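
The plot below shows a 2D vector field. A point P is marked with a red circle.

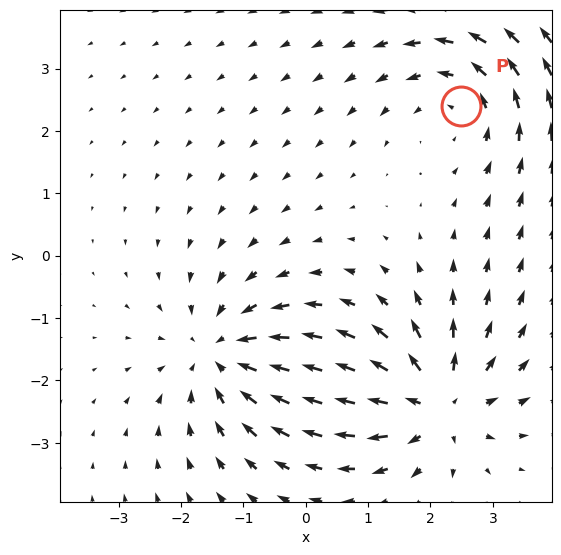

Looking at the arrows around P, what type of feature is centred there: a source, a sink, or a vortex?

At P (2.5, 2.4) the arrows circulate counterclockwise. Divergence ≈0, curl about +3 — near-zero divergence with nonzero curl is a vortex.

vortex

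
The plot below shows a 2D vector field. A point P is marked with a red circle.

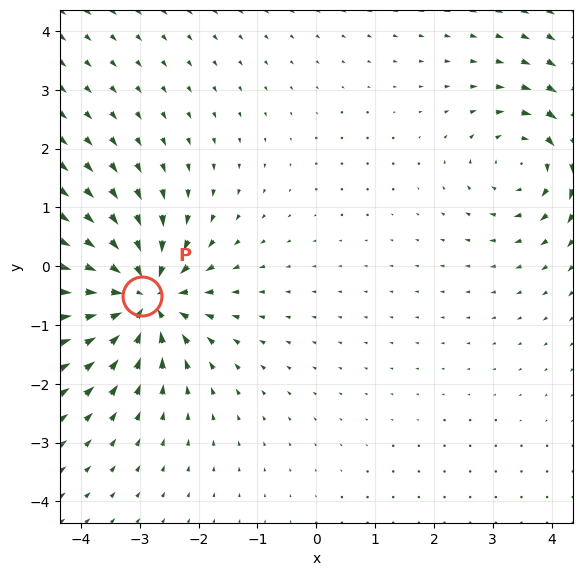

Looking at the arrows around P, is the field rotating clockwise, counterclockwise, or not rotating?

Near P at (-3.0, -0.5) the arrows show no circulation. The curl there is ≈0.

not rotating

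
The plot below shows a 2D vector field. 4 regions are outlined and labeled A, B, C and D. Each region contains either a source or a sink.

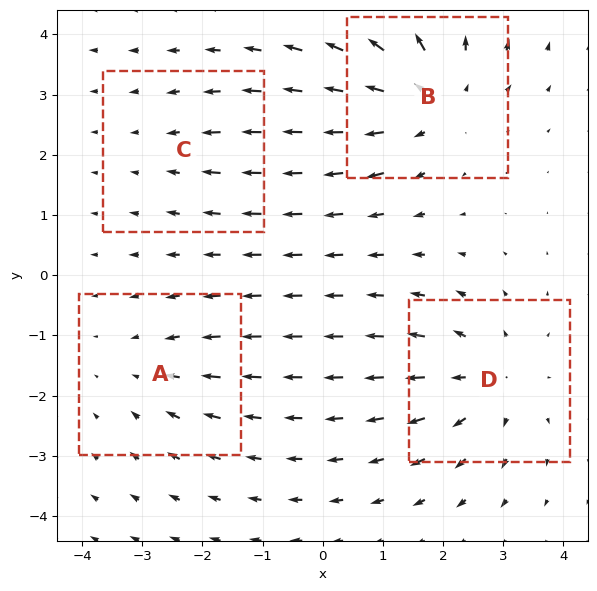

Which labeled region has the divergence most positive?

B

Divergence at each region's feature centre — A: about -3, B: about +5, C: about -2, D: about +4. Region B is most positive.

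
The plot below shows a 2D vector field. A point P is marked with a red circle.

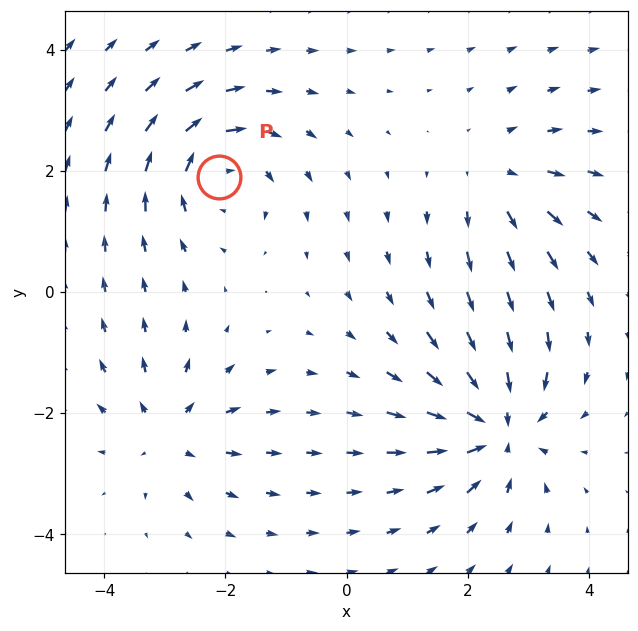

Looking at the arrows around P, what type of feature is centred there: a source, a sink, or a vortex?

At P (-2.1, 1.9) the arrows circulate clockwise. Divergence ≈0, curl about -5 — near-zero divergence with nonzero curl is a vortex.

vortex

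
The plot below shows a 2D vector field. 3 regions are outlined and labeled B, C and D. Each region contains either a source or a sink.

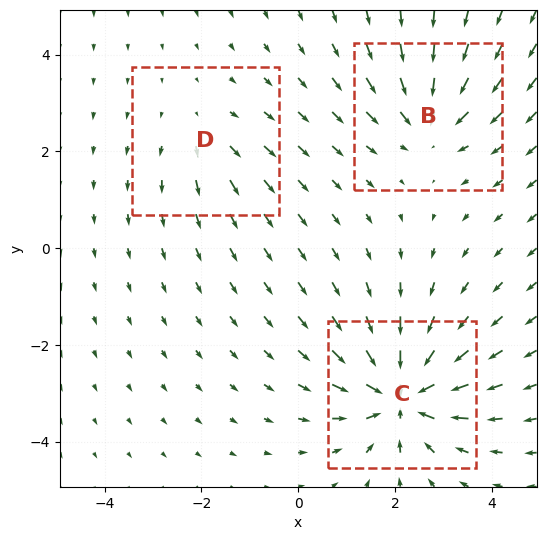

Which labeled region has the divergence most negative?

Divergence at each region's feature centre — B: about -4, C: about -6, D: about +2. Region C is most negative.

C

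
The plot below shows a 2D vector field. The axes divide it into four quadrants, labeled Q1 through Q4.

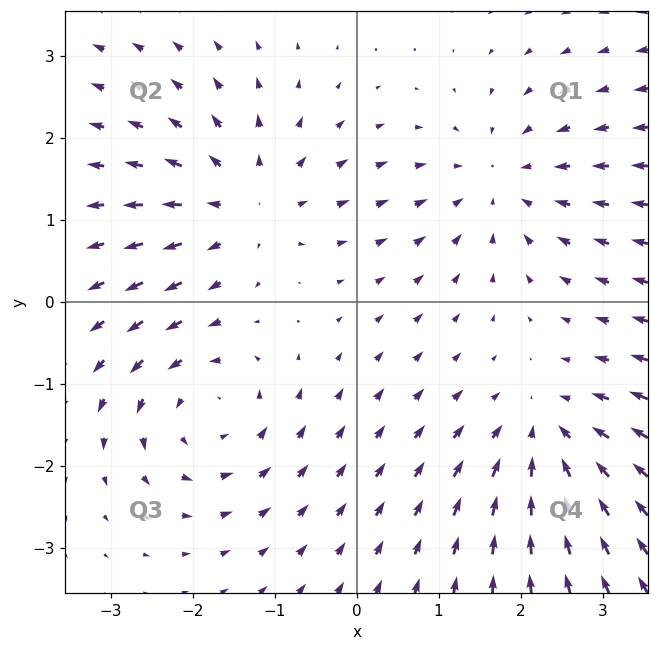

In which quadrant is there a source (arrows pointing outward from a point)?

The source sits at approximately (-1.3, 1.2), which lies in quadrant Q2. The divergence there is about +4, positive as expected for a source.

Q2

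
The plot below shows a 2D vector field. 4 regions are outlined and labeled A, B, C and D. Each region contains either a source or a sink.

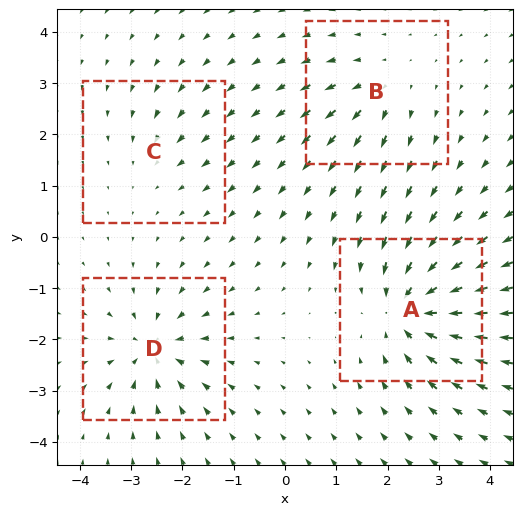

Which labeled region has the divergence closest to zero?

Divergence at each region's feature centre — A: about -8, B: about +4, C: about -3, D: about -6. Region C is closest to zero.

C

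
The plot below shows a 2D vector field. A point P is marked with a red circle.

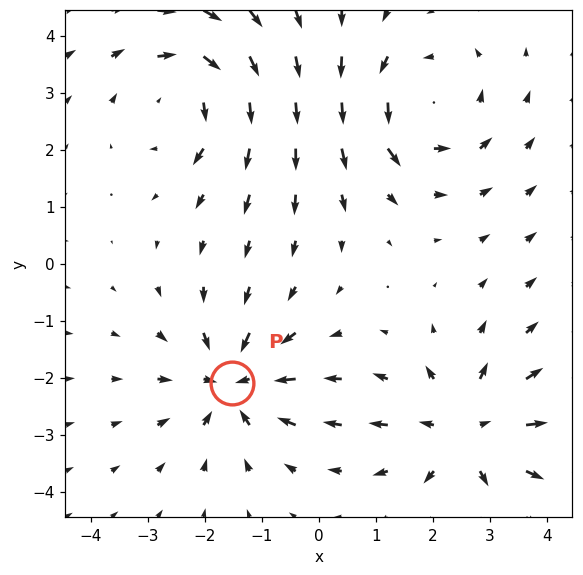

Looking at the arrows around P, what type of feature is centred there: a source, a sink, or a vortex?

sink

At P (-1.5, -2.1) the arrows converge inward. Divergence about -5, curl ≈0 — negative divergence with near-zero curl is a sink.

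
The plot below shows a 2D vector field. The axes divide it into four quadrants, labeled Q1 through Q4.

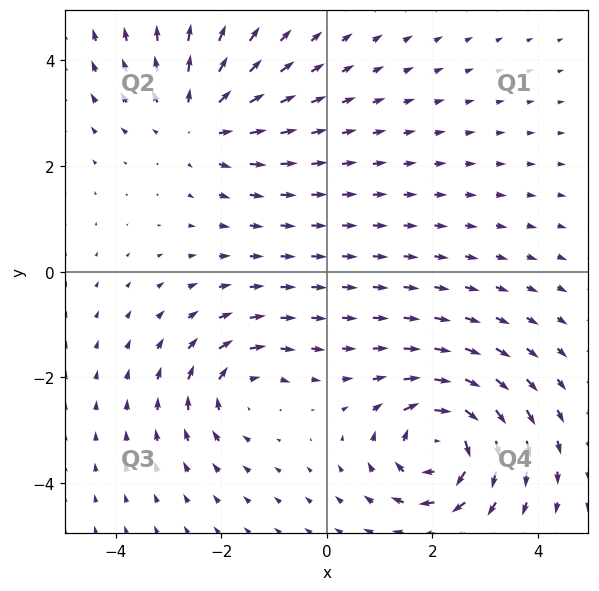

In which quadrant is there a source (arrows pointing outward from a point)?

Q2

The source sits at approximately (-2.5, 2.8), which lies in quadrant Q2. The divergence there is about +3, positive as expected for a source.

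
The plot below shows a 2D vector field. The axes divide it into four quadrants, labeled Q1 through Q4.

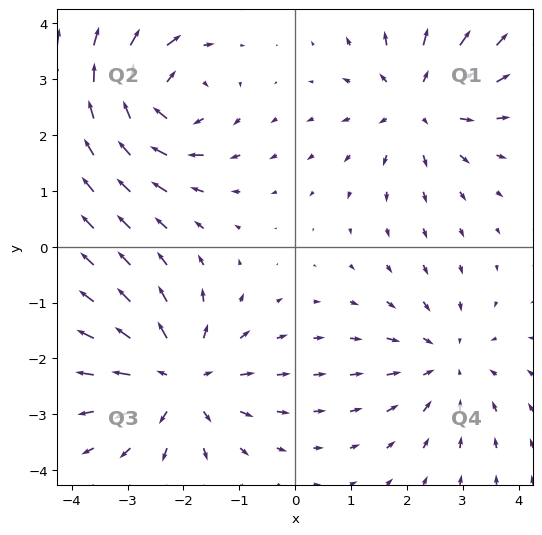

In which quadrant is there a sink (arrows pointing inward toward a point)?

Q4

The sink sits at approximately (2.7, -2.1), which lies in quadrant Q4. The divergence there is about -3, negative as expected for a sink.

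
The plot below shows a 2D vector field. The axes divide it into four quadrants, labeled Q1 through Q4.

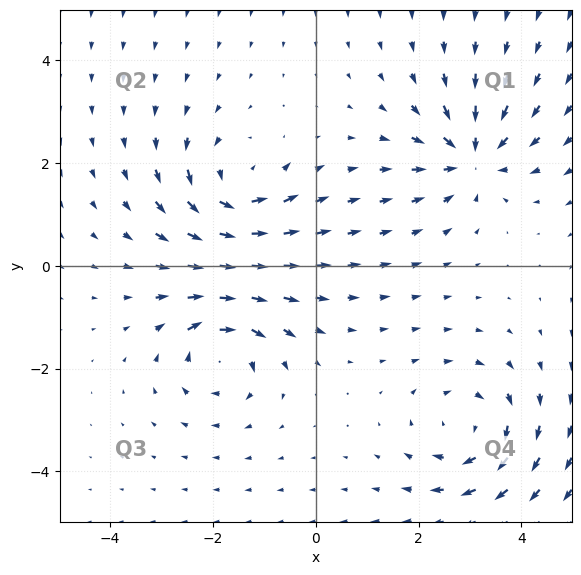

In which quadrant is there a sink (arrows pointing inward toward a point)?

The sink sits at approximately (3.0, 2.1), which lies in quadrant Q1. The divergence there is about -5, negative as expected for a sink.

Q1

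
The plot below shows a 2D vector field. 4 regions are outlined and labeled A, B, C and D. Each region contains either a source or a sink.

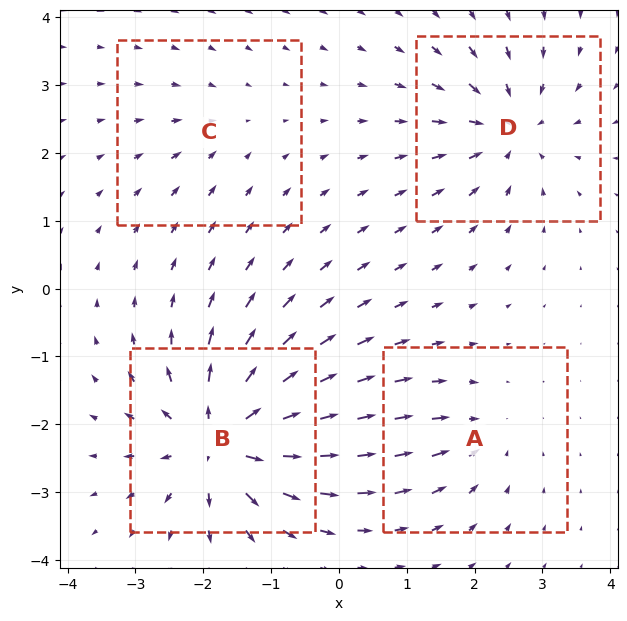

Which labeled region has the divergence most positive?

Divergence at each region's feature centre — A: about -4, B: about +9, C: about -2, D: about -6. Region B is most positive.

B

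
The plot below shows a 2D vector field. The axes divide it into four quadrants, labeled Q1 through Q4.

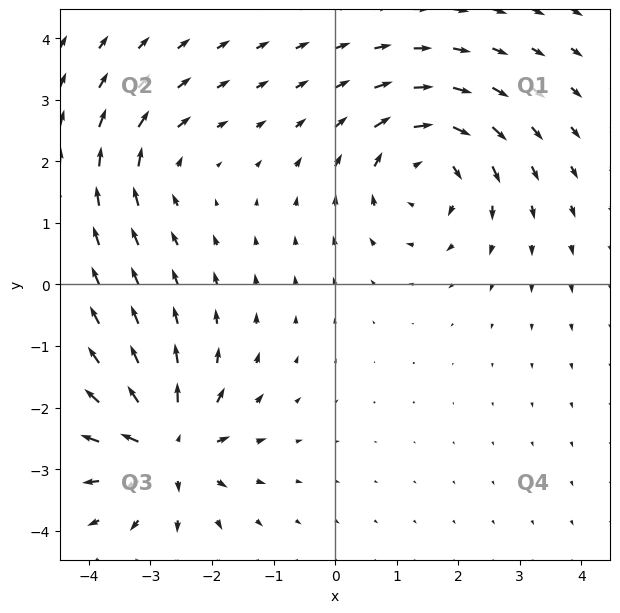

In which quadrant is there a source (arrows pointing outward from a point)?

The source sits at approximately (-2.7, -2.6), which lies in quadrant Q3. The divergence there is about +6, positive as expected for a source.

Q3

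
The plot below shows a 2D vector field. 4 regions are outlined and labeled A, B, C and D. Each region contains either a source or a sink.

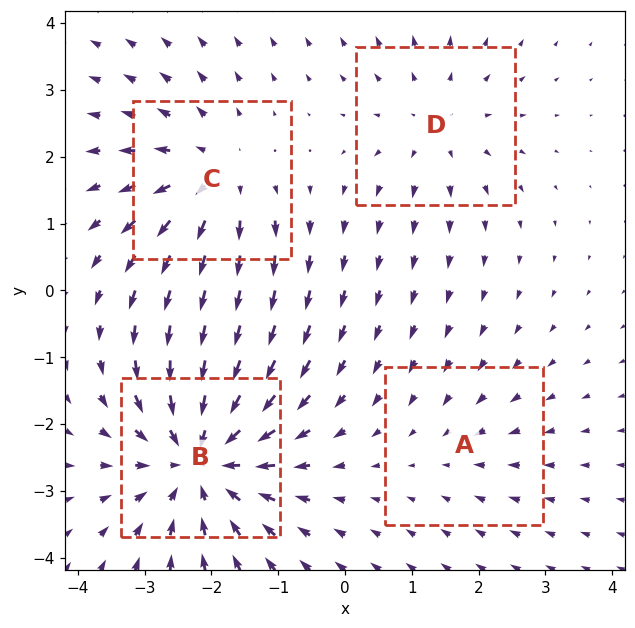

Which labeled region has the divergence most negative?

Divergence at each region's feature centre — A: about -2, B: about -7, C: about +4, D: about +3. Region B is most negative.

B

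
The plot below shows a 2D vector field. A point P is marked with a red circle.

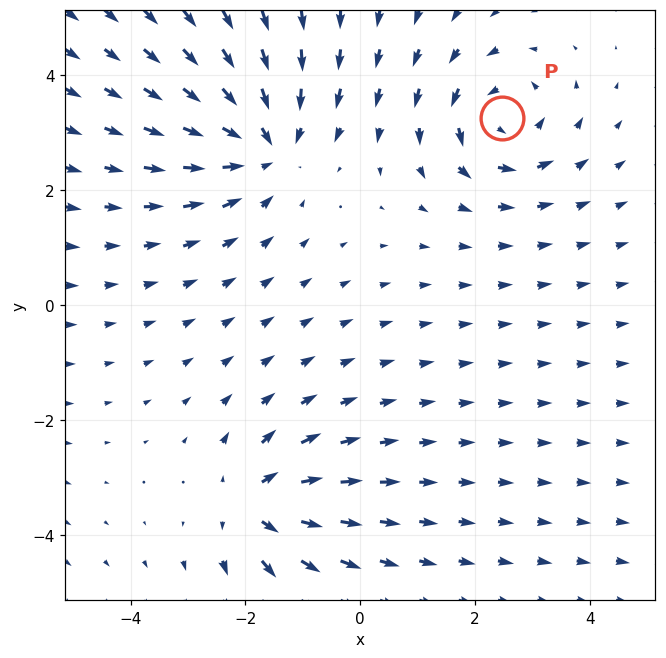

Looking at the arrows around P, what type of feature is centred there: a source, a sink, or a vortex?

vortex

At P (2.5, 3.3) the arrows circulate counterclockwise. Divergence ≈0, curl about +4 — near-zero divergence with nonzero curl is a vortex.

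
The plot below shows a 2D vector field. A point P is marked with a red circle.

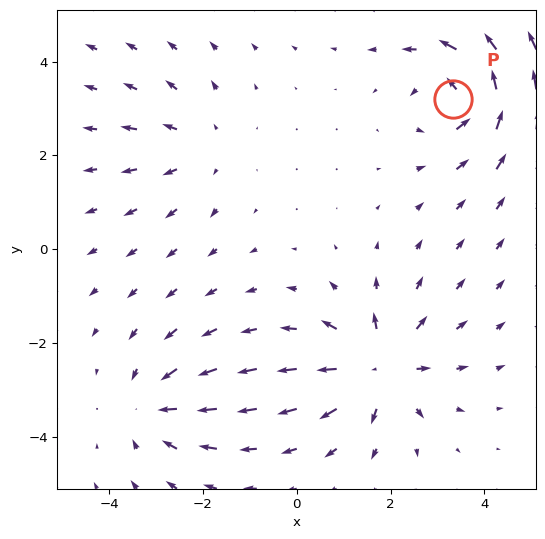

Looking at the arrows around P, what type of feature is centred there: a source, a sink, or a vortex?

At P (3.3, 3.2) the arrows circulate counterclockwise. Divergence ≈0, curl about +6 — near-zero divergence with nonzero curl is a vortex.

vortex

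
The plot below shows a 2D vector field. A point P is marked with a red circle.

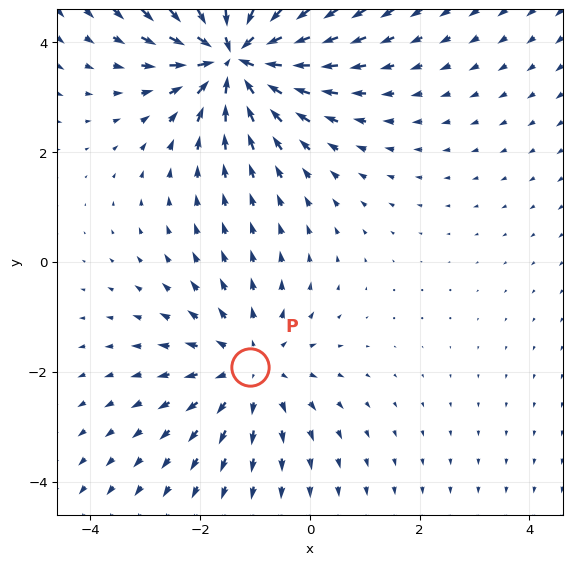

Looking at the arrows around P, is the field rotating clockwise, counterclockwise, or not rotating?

not rotating

Near P at (-1.1, -1.9) the arrows show no circulation. The curl there is ≈0.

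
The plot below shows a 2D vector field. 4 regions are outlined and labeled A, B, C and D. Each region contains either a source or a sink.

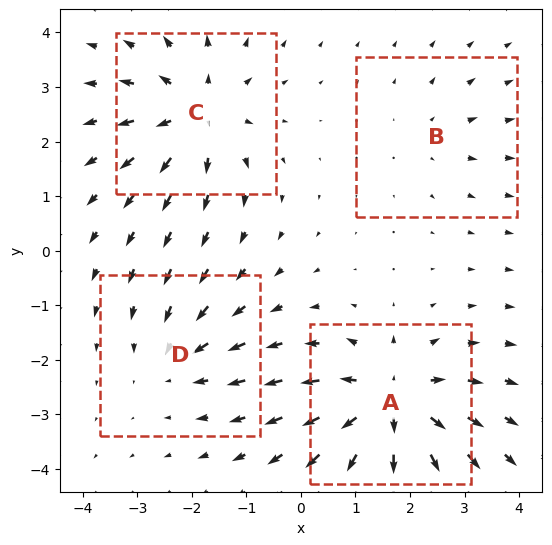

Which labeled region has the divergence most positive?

A

Divergence at each region's feature centre — A: about +7, B: about +2, C: about +5, D: about -3. Region A is most positive.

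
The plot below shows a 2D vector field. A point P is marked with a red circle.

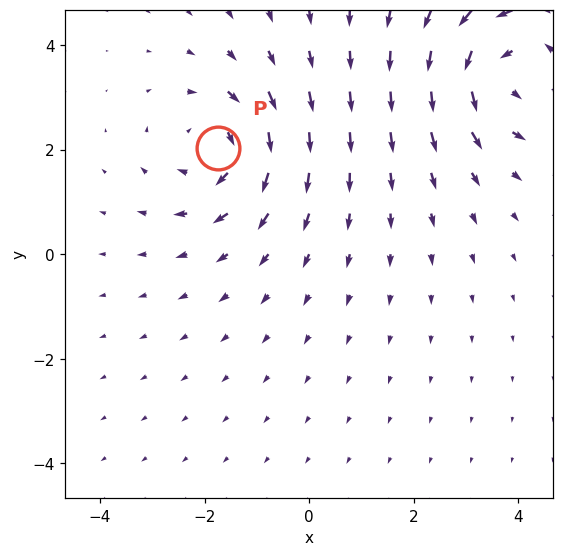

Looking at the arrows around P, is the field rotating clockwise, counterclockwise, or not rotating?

Near P at (-1.7, 2.0) the arrows circulate clockwise. The curl (z-component) there is about -4; negative curl means clockwise rotation.

clockwise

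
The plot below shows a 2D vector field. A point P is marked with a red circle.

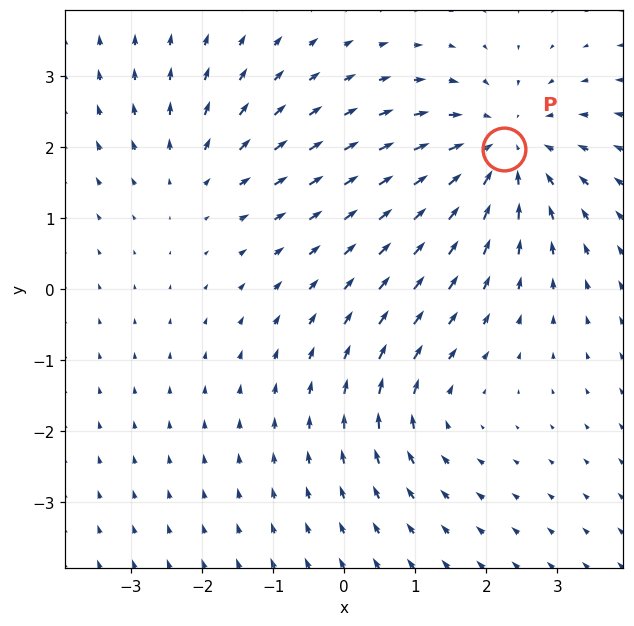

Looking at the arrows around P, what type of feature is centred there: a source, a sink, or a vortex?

sink

At P (2.2, 2.0) the arrows converge inward. Divergence about -4, curl ≈0 — negative divergence with near-zero curl is a sink.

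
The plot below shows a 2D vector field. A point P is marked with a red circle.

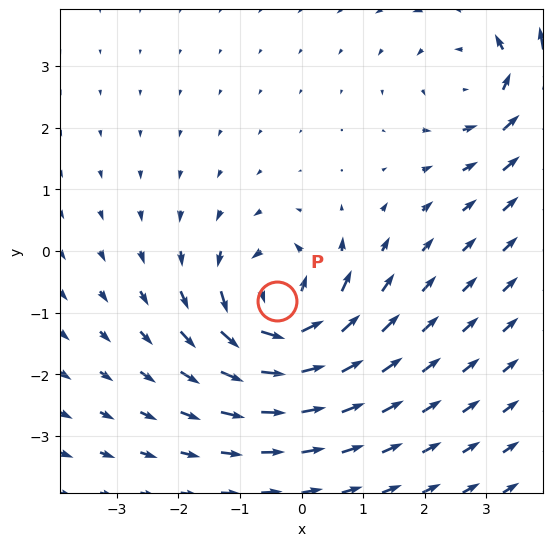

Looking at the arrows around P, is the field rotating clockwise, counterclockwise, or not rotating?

counterclockwise

Near P at (-0.4, -0.8) the arrows circulate counterclockwise. The curl (z-component) there is about +7; positive curl means counterclockwise rotation.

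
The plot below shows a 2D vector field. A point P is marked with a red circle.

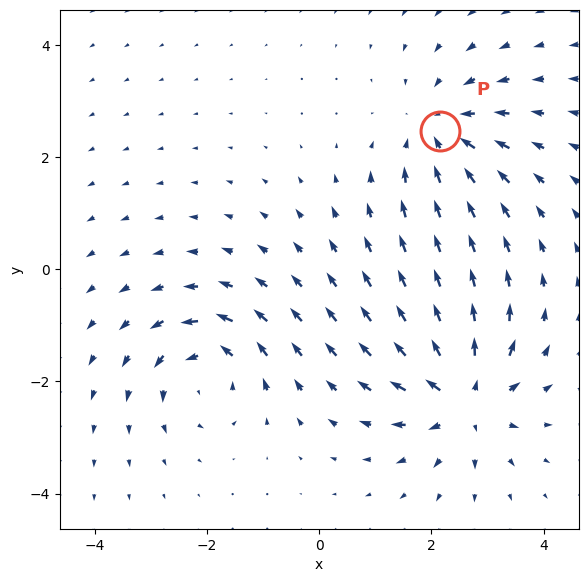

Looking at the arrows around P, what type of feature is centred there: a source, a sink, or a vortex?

At P (2.2, 2.5) the arrows converge inward. Divergence about -4, curl ≈0 — negative divergence with near-zero curl is a sink.

sink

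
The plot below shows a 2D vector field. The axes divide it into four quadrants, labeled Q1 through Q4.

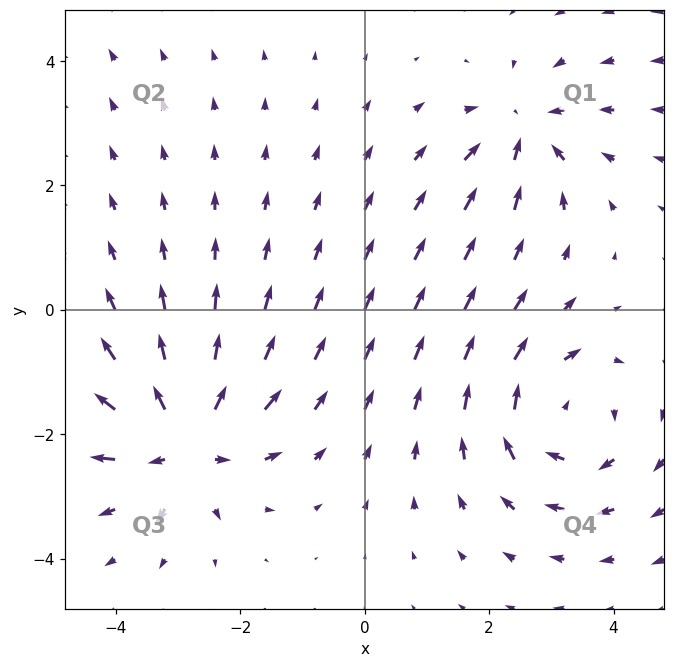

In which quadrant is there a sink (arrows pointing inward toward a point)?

The sink sits at approximately (2.6, 2.9), which lies in quadrant Q1. The divergence there is about -4, negative as expected for a sink.

Q1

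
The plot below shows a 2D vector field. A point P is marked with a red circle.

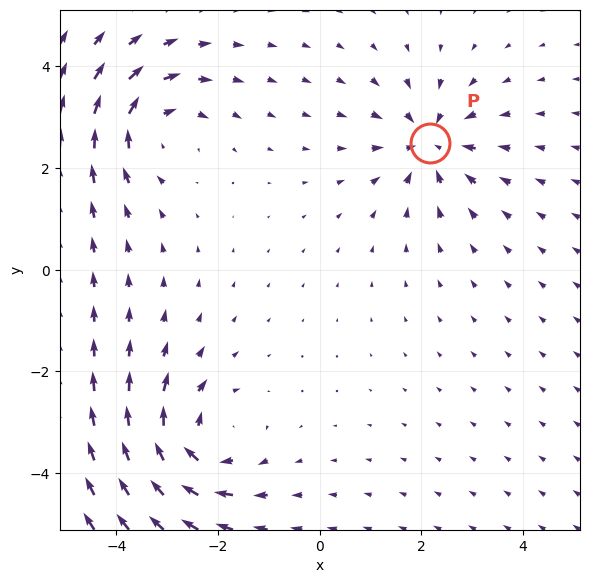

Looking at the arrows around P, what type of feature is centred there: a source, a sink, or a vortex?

At P (2.2, 2.5) the arrows converge inward. Divergence about -3, curl ≈0 — negative divergence with near-zero curl is a sink.

sink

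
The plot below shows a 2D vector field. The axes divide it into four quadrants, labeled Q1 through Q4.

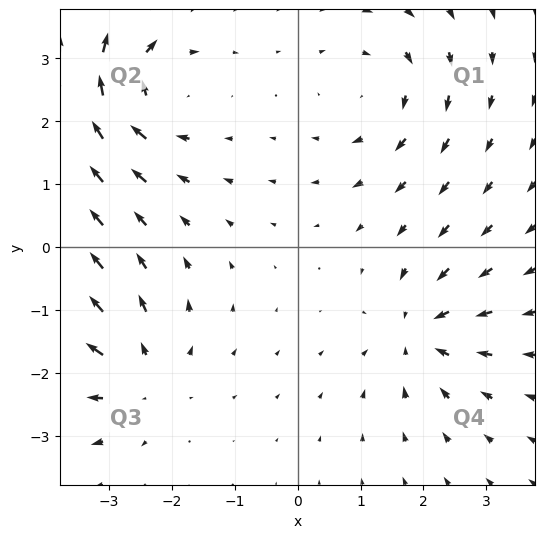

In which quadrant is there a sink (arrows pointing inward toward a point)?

The sink sits at approximately (1.9, -1.4), which lies in quadrant Q4. The divergence there is about -5, negative as expected for a sink.

Q4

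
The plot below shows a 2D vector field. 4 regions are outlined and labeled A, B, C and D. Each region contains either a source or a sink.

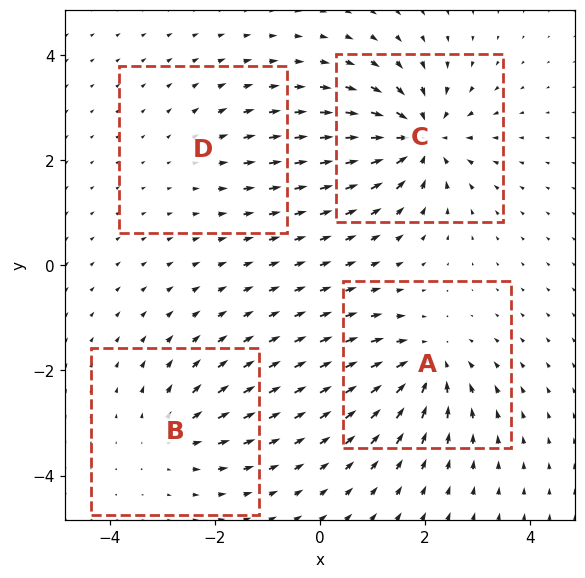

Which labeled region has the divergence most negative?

Divergence at each region's feature centre — A: about -6, B: about +4, C: about -8, D: about +2. Region C is most negative.

C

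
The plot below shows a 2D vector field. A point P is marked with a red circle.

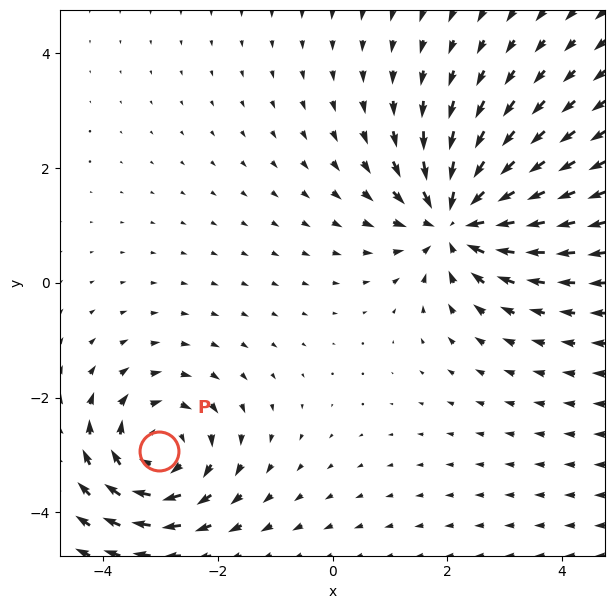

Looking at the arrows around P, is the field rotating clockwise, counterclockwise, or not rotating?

clockwise

Near P at (-3.0, -2.9) the arrows circulate clockwise. The curl (z-component) there is about -3; negative curl means clockwise rotation.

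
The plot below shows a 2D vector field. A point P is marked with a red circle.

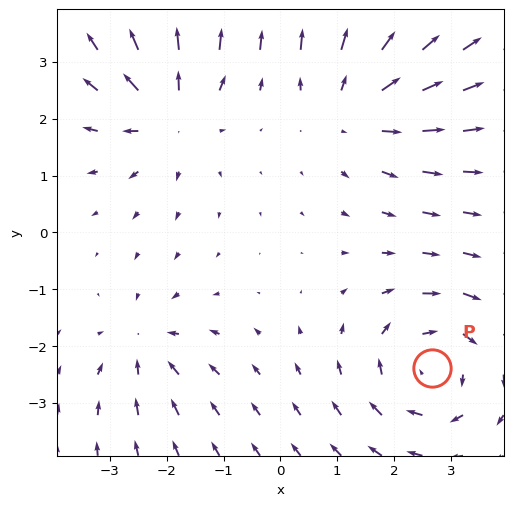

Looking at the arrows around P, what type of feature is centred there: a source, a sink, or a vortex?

vortex

At P (2.7, -2.4) the arrows circulate clockwise. Divergence ≈0, curl about -4 — near-zero divergence with nonzero curl is a vortex.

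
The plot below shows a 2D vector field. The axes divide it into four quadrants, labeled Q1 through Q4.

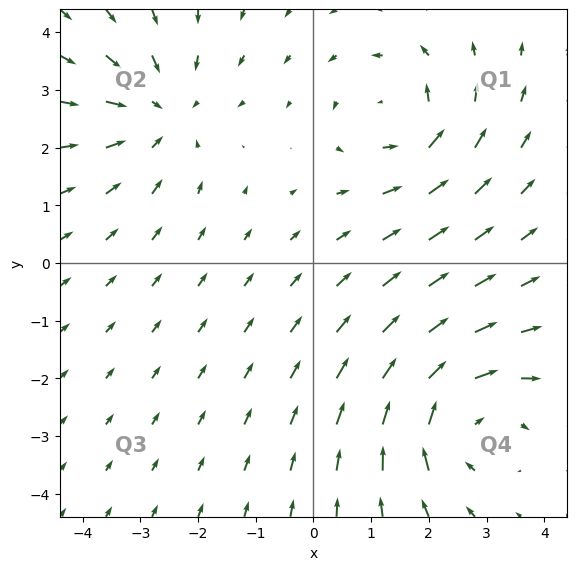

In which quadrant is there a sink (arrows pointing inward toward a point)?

The sink sits at approximately (-2.7, 2.6), which lies in quadrant Q2. The divergence there is about -3, negative as expected for a sink.

Q2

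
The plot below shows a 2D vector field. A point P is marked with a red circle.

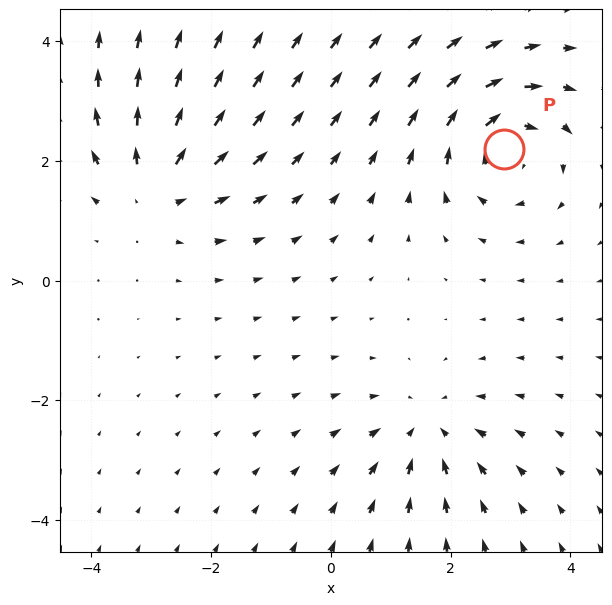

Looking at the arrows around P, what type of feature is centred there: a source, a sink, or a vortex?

At P (2.9, 2.2) the arrows circulate clockwise. Divergence ≈0, curl about -5 — near-zero divergence with nonzero curl is a vortex.

vortex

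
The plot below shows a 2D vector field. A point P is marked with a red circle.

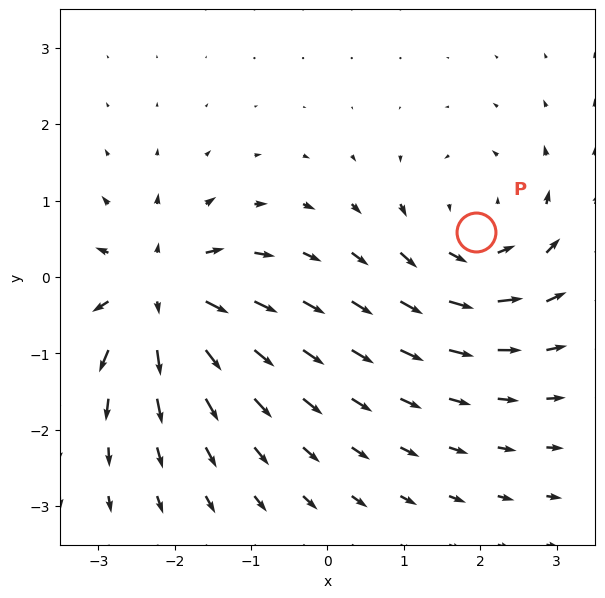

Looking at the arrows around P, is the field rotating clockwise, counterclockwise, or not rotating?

counterclockwise

Near P at (2.0, 0.6) the arrows circulate counterclockwise. The curl (z-component) there is about +4; positive curl means counterclockwise rotation.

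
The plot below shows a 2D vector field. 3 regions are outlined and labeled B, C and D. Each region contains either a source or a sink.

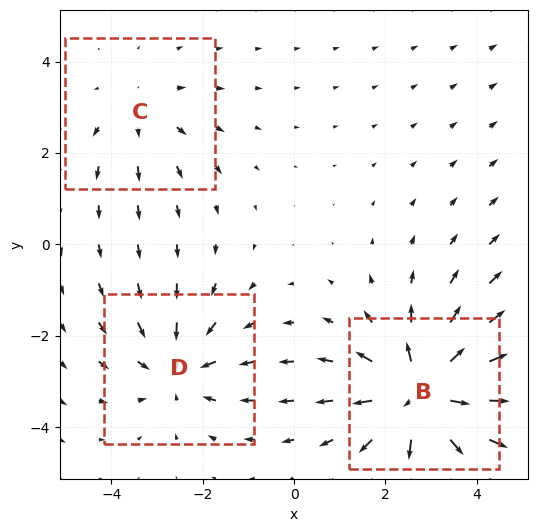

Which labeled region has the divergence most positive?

Divergence at each region's feature centre — B: about +4, C: about +2, D: about -3. Region B is most positive.

B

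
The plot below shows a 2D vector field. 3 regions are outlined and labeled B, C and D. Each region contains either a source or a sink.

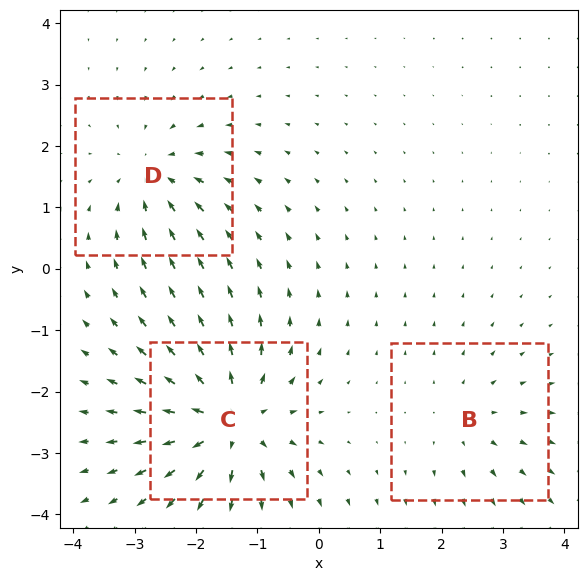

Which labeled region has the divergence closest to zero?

Divergence at each region's feature centre — B: about +2, C: about +5, D: about -3. Region B is closest to zero.

B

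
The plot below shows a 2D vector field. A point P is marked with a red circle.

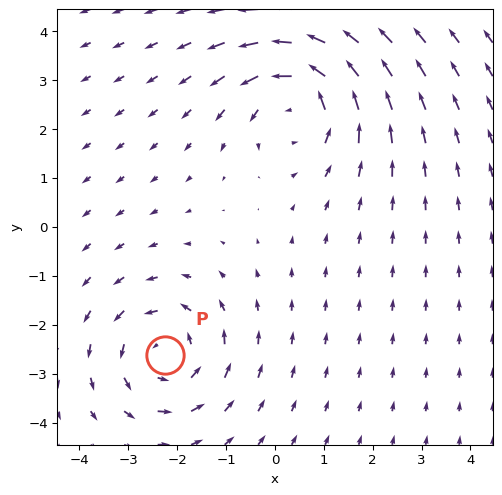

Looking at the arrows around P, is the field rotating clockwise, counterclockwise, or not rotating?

Near P at (-2.2, -2.6) the arrows circulate counterclockwise. The curl (z-component) there is about +4; positive curl means counterclockwise rotation.

counterclockwise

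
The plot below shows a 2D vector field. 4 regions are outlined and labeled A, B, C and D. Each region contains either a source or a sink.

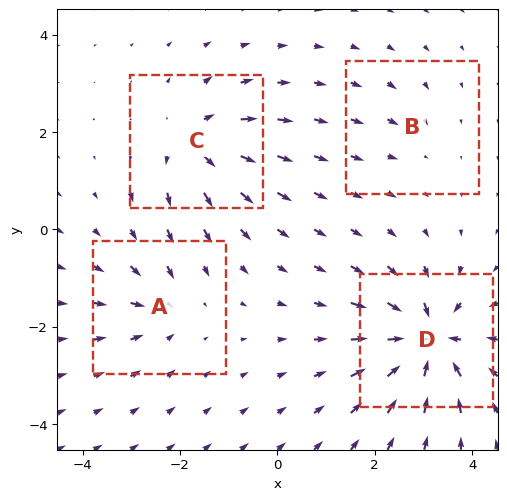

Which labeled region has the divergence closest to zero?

B

Divergence at each region's feature centre — A: about -4, B: about -2, C: about +6, D: about -9. Region B is closest to zero.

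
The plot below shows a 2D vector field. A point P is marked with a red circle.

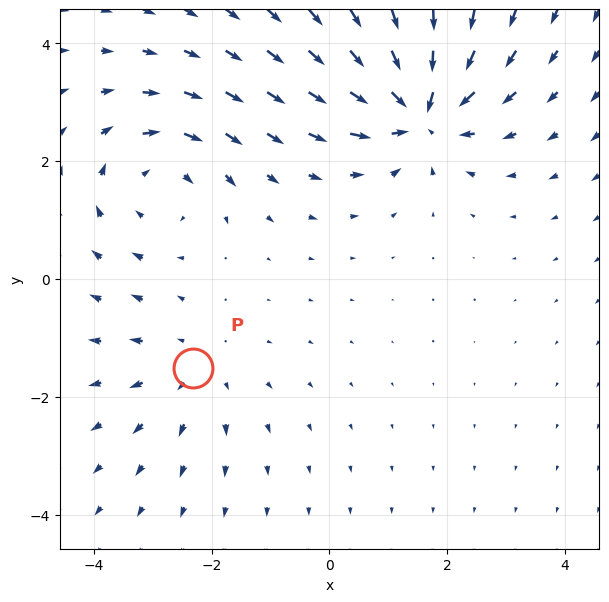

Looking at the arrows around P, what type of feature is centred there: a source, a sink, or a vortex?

source

At P (-2.3, -1.5) the arrows spread outward. Divergence about +2, curl ≈0 — positive divergence with near-zero curl is a source.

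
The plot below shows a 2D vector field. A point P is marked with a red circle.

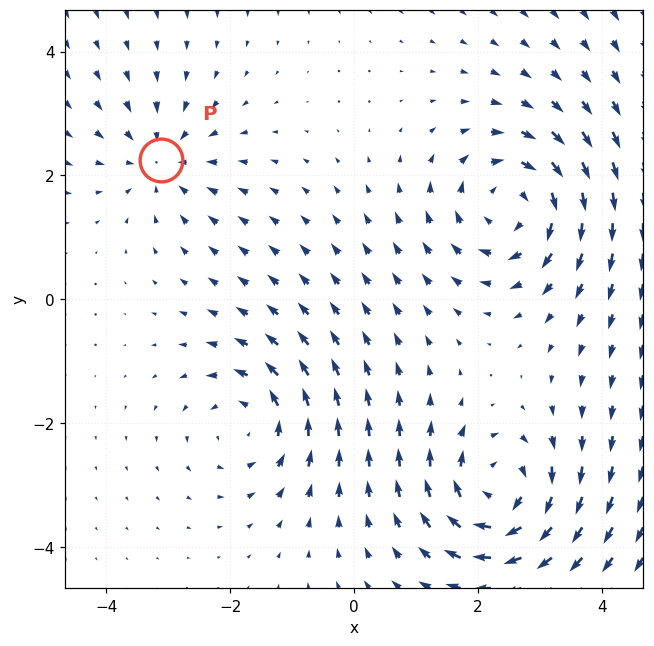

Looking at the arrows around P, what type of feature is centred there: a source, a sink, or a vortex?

sink

At P (-3.1, 2.2) the arrows converge inward. Divergence about -4, curl ≈0 — negative divergence with near-zero curl is a sink.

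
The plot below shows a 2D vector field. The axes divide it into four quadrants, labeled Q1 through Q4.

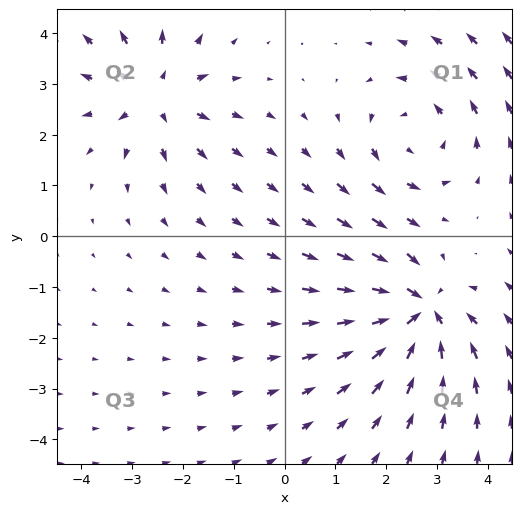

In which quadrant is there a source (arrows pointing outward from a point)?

The source sits at approximately (-2.6, 2.8), which lies in quadrant Q2. The divergence there is about +4, positive as expected for a source.

Q2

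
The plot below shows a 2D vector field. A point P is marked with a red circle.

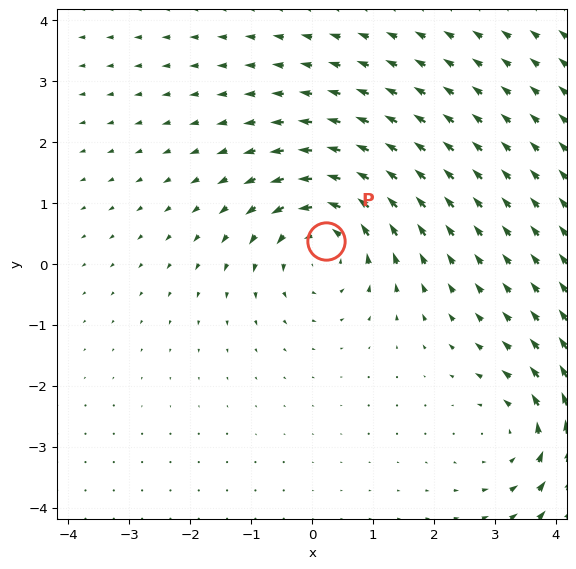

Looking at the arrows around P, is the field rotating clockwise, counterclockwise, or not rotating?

Near P at (0.2, 0.4) the arrows circulate counterclockwise. The curl (z-component) there is about +4; positive curl means counterclockwise rotation.

counterclockwise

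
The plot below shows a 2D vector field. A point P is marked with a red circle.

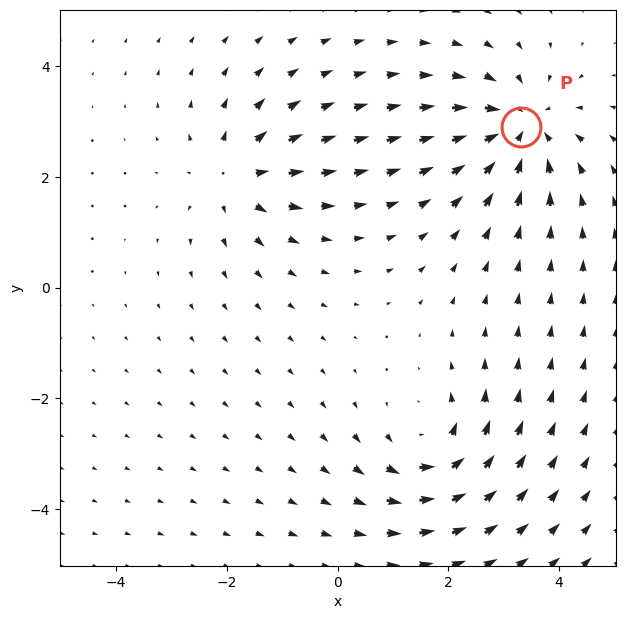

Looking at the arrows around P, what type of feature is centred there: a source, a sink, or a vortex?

At P (3.3, 2.9) the arrows converge inward. Divergence about -4, curl ≈0 — negative divergence with near-zero curl is a sink.

sink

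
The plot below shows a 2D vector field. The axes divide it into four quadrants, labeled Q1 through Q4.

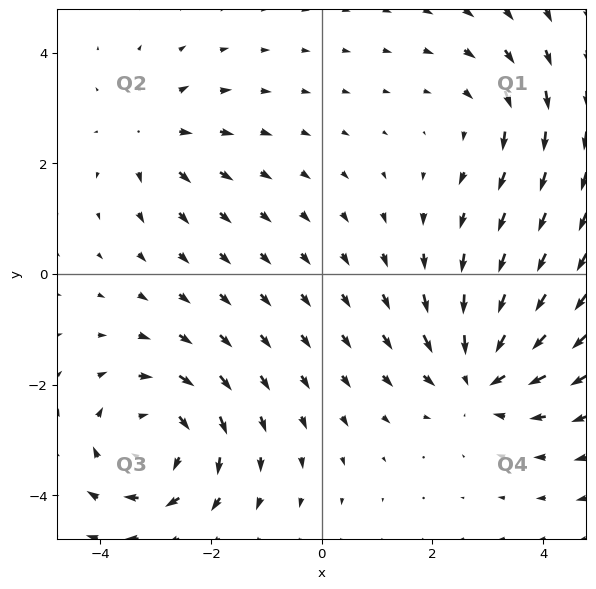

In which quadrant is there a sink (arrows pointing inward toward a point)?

Q4

The sink sits at approximately (2.9, -1.8), which lies in quadrant Q4. The divergence there is about -4, negative as expected for a sink.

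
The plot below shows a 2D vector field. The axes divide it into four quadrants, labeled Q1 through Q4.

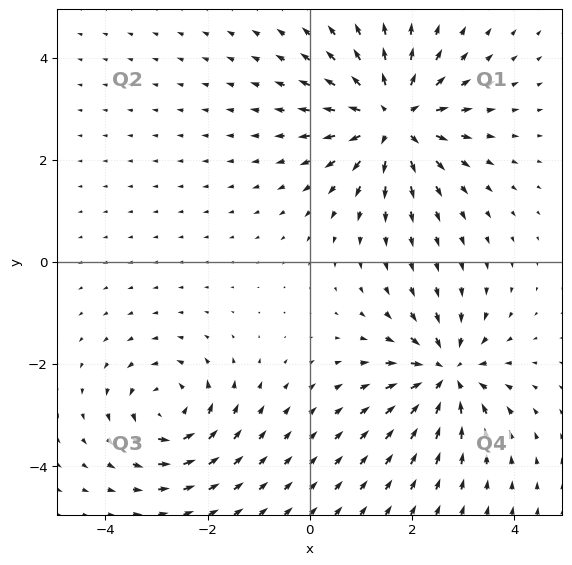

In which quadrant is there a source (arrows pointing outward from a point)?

Q1

The source sits at approximately (1.6, 2.8), which lies in quadrant Q1. The divergence there is about +6, positive as expected for a source.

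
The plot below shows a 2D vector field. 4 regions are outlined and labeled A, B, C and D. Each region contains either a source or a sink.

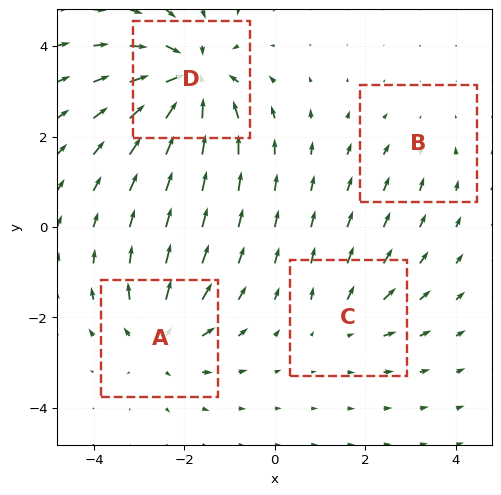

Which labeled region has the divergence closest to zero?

B

Divergence at each region's feature centre — A: about +5, B: about -2, C: about +3, D: about -8. Region B is closest to zero.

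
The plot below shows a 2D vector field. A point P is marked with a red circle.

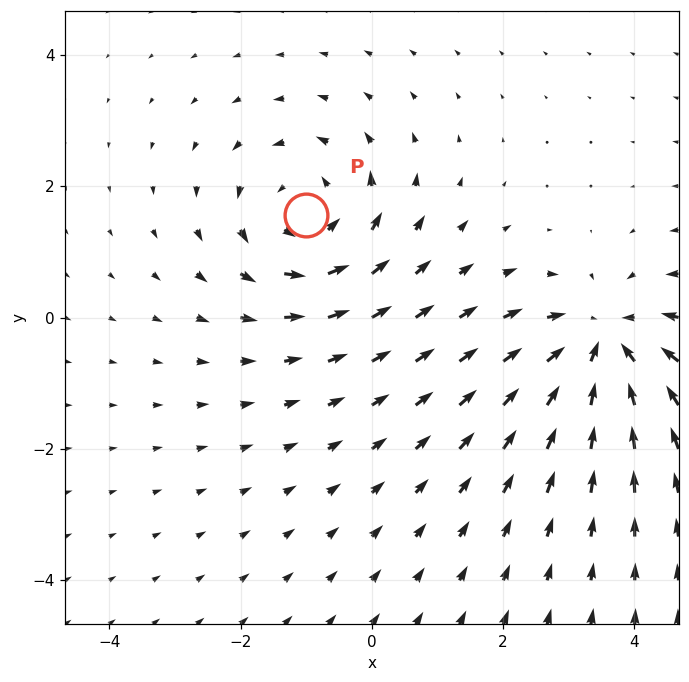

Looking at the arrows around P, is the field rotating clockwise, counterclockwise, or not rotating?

counterclockwise

Near P at (-1.0, 1.6) the arrows circulate counterclockwise. The curl (z-component) there is about +4; positive curl means counterclockwise rotation.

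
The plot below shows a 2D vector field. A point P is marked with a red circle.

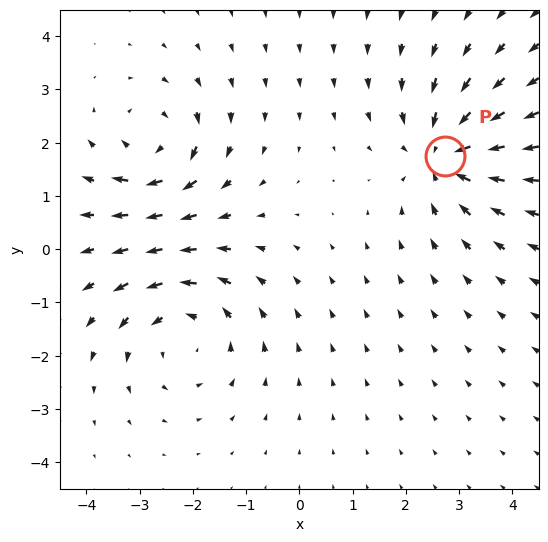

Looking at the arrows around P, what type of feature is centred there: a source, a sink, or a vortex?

At P (2.7, 1.8) the arrows converge inward. Divergence about -4, curl ≈0 — negative divergence with near-zero curl is a sink.

sink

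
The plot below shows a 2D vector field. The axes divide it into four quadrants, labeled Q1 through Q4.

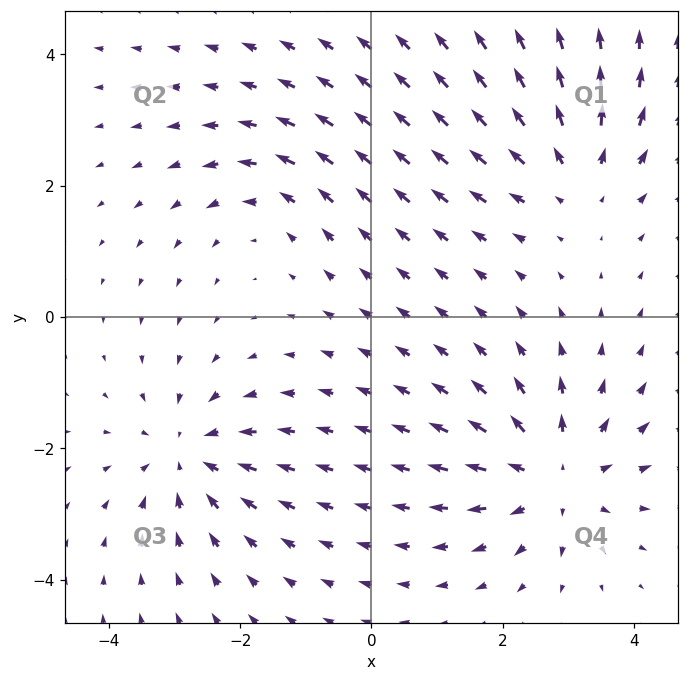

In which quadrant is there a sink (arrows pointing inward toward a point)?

The sink sits at approximately (-2.8, -2.1), which lies in quadrant Q3. The divergence there is about -4, negative as expected for a sink.

Q3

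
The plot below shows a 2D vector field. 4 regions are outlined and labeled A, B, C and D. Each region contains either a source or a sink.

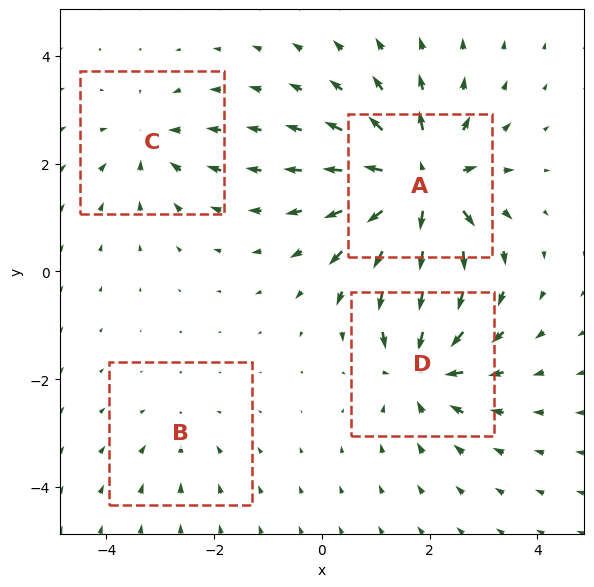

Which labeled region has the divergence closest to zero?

Divergence at each region's feature centre — A: about +8, B: about -2, C: about -4, D: about -6. Region B is closest to zero.

B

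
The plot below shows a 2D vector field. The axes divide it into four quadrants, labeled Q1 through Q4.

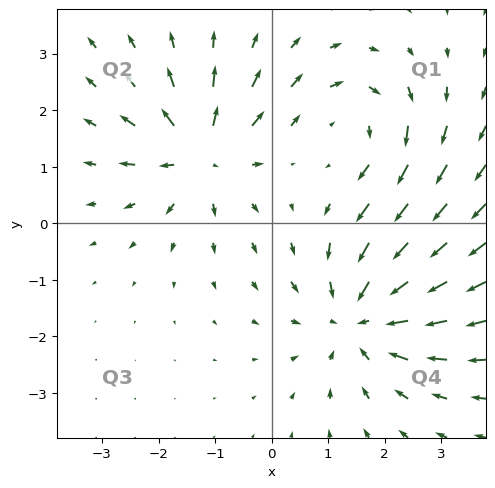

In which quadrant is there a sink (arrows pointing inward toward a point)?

The sink sits at approximately (1.6, -1.7), which lies in quadrant Q4. The divergence there is about -4, negative as expected for a sink.

Q4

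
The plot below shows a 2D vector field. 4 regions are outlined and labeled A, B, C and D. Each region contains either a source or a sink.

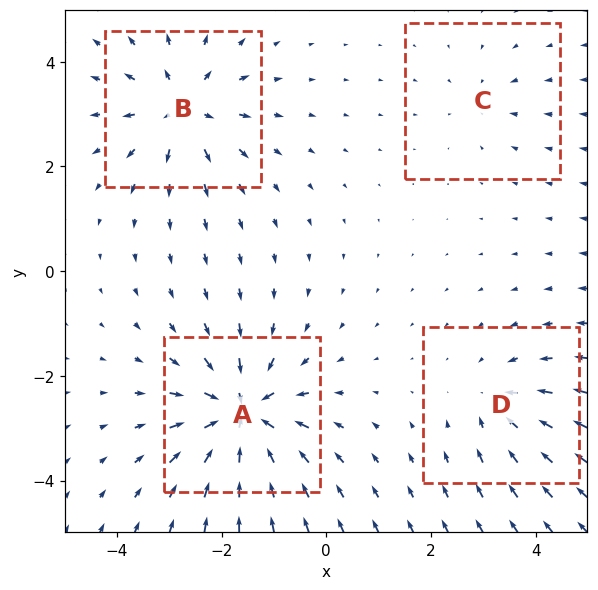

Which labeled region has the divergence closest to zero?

Divergence at each region's feature centre — A: about -8, B: about +6, C: about -2, D: about -4. Region C is closest to zero.

C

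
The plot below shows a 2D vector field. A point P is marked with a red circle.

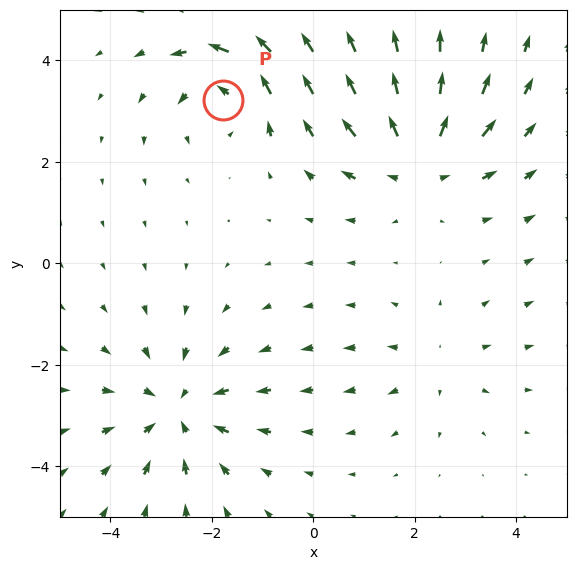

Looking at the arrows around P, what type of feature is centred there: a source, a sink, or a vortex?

vortex

At P (-1.8, 3.2) the arrows circulate counterclockwise. Divergence ≈0, curl about +5 — near-zero divergence with nonzero curl is a vortex.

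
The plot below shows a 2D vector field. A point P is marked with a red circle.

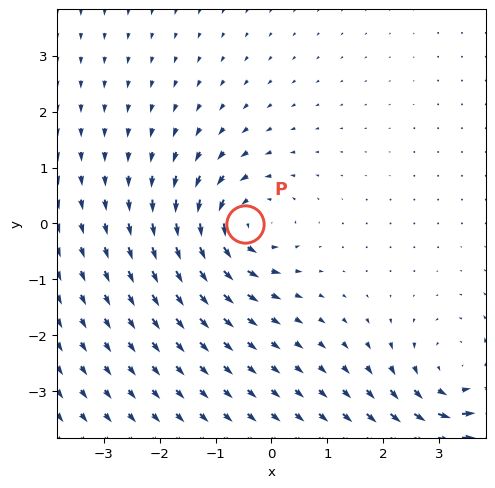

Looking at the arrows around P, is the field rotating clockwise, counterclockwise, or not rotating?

Near P at (-0.5, -0.0) the arrows circulate counterclockwise. The curl (z-component) there is about +5; positive curl means counterclockwise rotation.

counterclockwise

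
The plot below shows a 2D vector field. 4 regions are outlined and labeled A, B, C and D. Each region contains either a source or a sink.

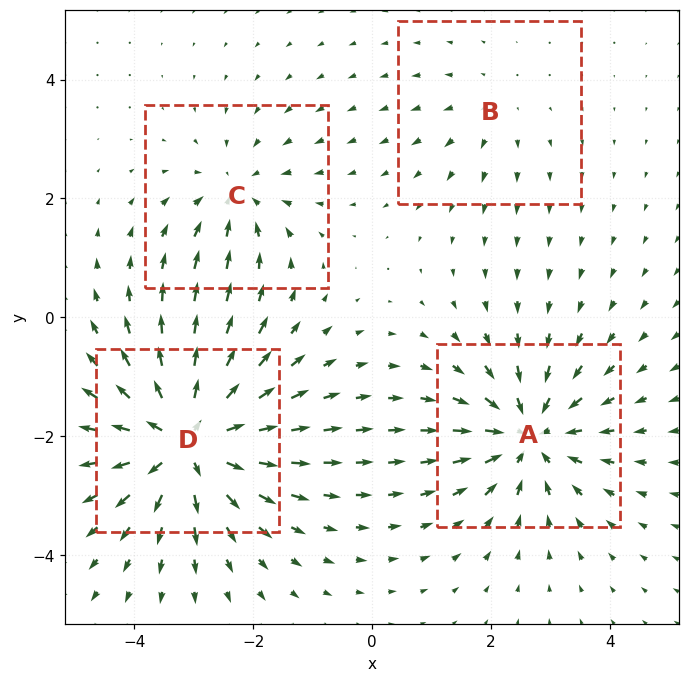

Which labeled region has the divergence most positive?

D

Divergence at each region's feature centre — A: about -6, B: about +2, C: about -4, D: about +7. Region D is most positive.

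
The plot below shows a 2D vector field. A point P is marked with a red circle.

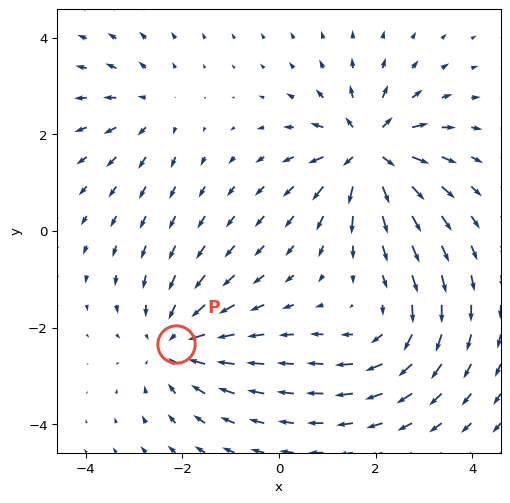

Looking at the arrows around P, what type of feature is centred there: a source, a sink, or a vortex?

sink

At P (-2.1, -2.3) the arrows converge inward. Divergence about -4, curl ≈0 — negative divergence with near-zero curl is a sink.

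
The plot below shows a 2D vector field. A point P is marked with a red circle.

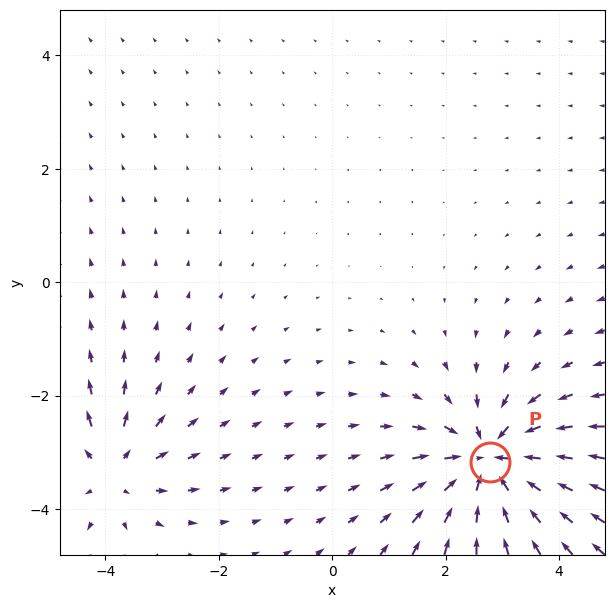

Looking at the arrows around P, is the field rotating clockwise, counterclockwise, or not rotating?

not rotating

Near P at (2.8, -3.2) the arrows show no circulation. The curl there is ≈0.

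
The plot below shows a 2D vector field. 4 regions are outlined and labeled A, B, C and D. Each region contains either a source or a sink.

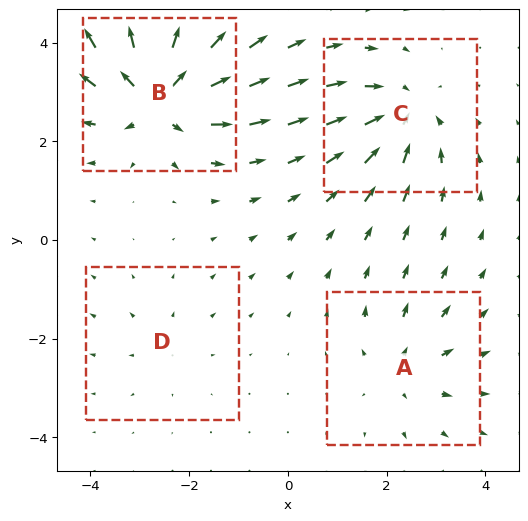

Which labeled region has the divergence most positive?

B

Divergence at each region's feature centre — A: about +4, B: about +8, C: about -5, D: about +2. Region B is most positive.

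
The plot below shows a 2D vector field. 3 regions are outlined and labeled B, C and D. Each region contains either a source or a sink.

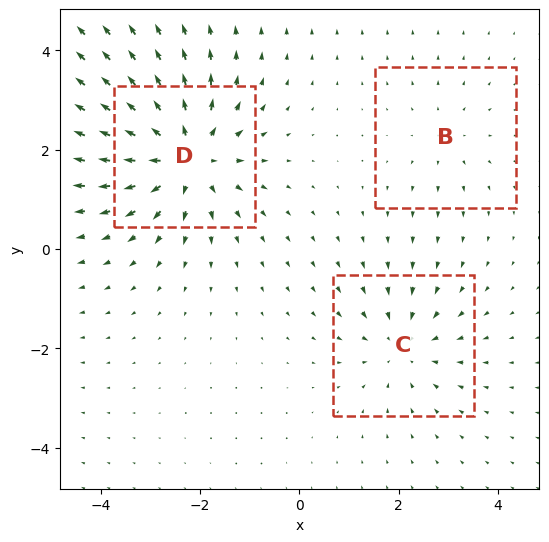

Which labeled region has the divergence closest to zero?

B

Divergence at each region's feature centre — B: about +2, C: about -3, D: about +5. Region B is closest to zero.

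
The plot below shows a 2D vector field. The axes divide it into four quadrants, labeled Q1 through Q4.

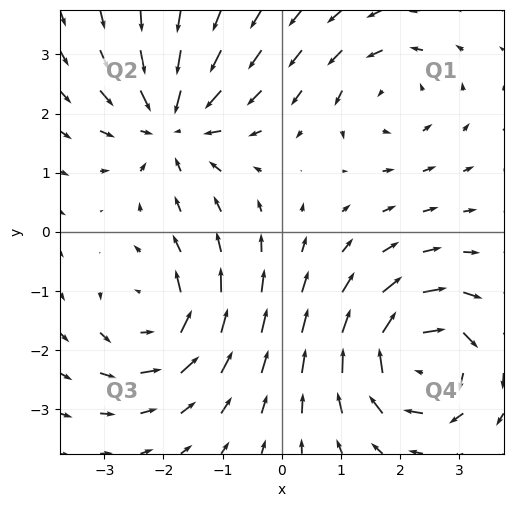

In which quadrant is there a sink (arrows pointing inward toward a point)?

Q2

The sink sits at approximately (-1.9, 1.8), which lies in quadrant Q2. The divergence there is about -5, negative as expected for a sink.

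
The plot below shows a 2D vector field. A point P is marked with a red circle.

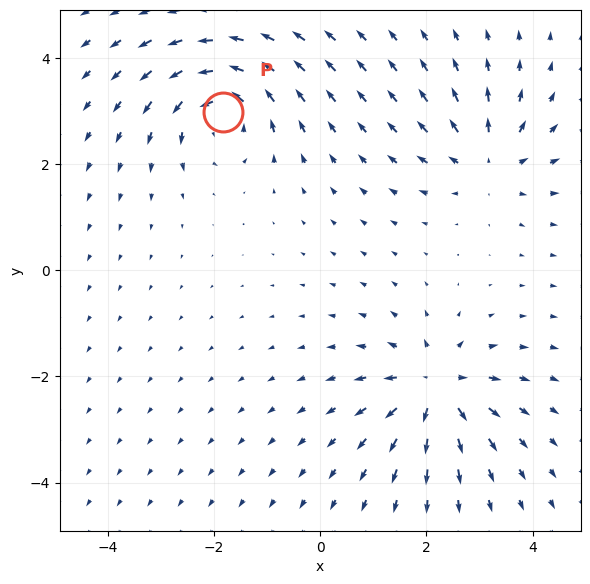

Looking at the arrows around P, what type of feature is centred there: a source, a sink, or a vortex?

At P (-1.8, 3.0) the arrows circulate counterclockwise. Divergence ≈0, curl about +6 — near-zero divergence with nonzero curl is a vortex.

vortex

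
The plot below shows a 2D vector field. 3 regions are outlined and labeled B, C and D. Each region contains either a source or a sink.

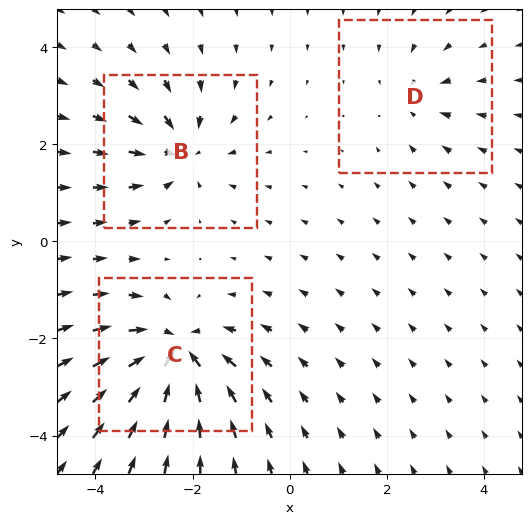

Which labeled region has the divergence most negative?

Divergence at each region's feature centre — B: about -4, C: about -6, D: about -2. Region C is most negative.

C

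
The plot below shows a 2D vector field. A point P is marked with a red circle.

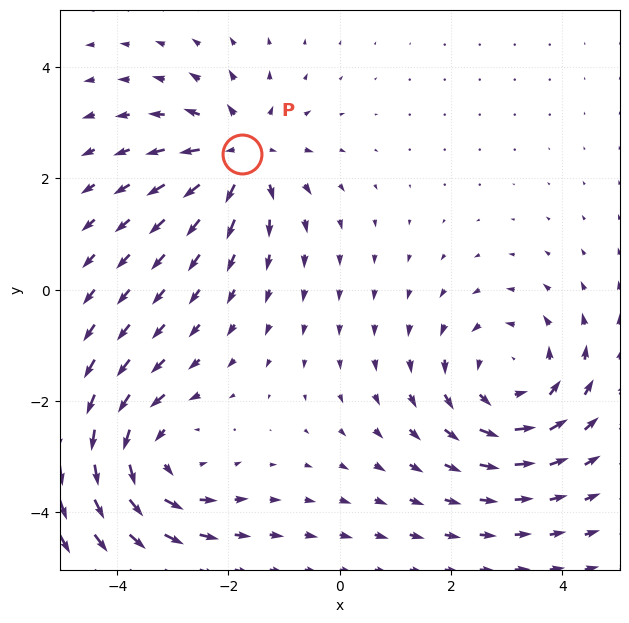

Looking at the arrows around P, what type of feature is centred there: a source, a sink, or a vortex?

At P (-1.8, 2.4) the arrows spread outward. Divergence about +4, curl ≈0 — positive divergence with near-zero curl is a source.

source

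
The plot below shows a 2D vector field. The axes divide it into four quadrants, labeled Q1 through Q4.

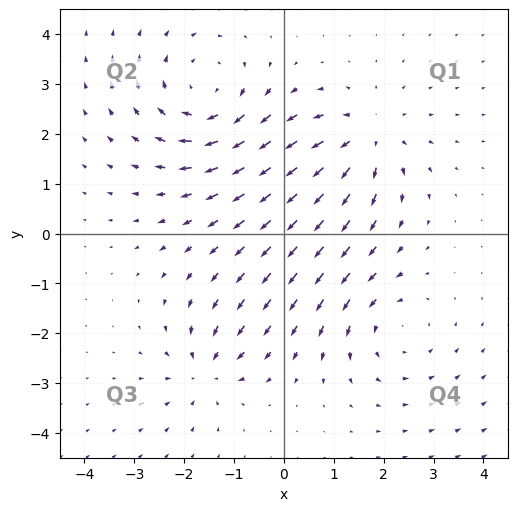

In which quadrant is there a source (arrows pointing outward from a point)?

The source sits at approximately (1.7, 1.9), which lies in quadrant Q1. The divergence there is about +4, positive as expected for a source.

Q1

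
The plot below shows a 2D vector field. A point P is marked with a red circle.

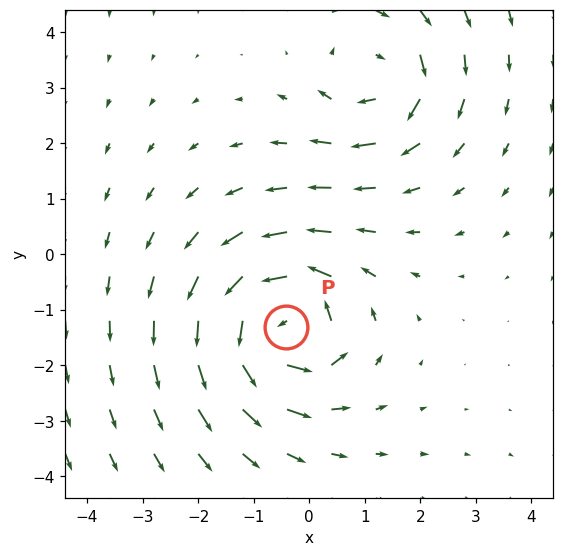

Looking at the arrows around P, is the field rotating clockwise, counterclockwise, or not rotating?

counterclockwise

Near P at (-0.4, -1.3) the arrows circulate counterclockwise. The curl (z-component) there is about +7; positive curl means counterclockwise rotation.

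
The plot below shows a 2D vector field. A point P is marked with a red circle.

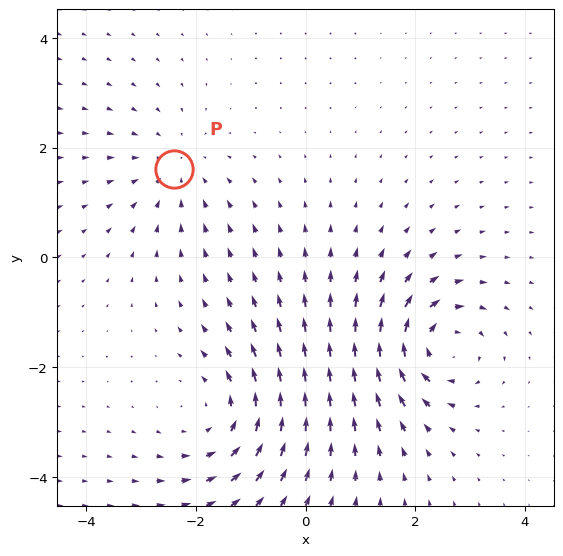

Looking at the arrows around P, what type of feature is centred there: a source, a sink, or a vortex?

sink

At P (-2.4, 1.6) the arrows converge inward. Divergence about -2, curl ≈0 — negative divergence with near-zero curl is a sink.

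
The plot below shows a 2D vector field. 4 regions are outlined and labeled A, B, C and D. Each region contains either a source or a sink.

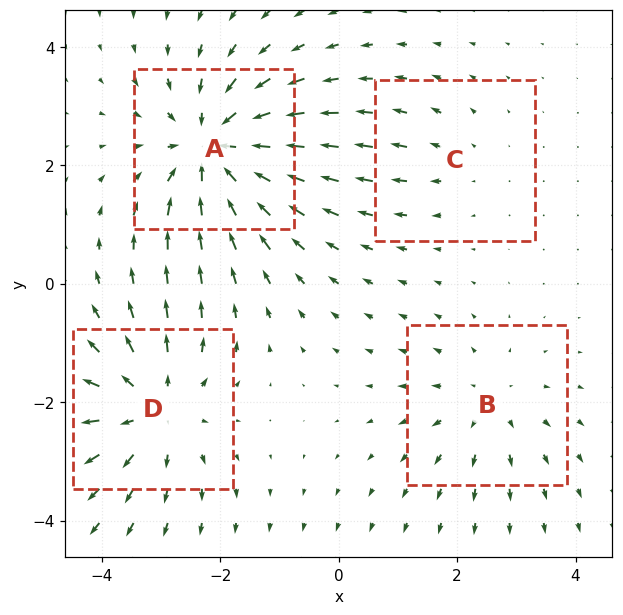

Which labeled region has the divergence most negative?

Divergence at each region's feature centre — A: about -6, B: about +3, C: about +2, D: about +5. Region A is most negative.

A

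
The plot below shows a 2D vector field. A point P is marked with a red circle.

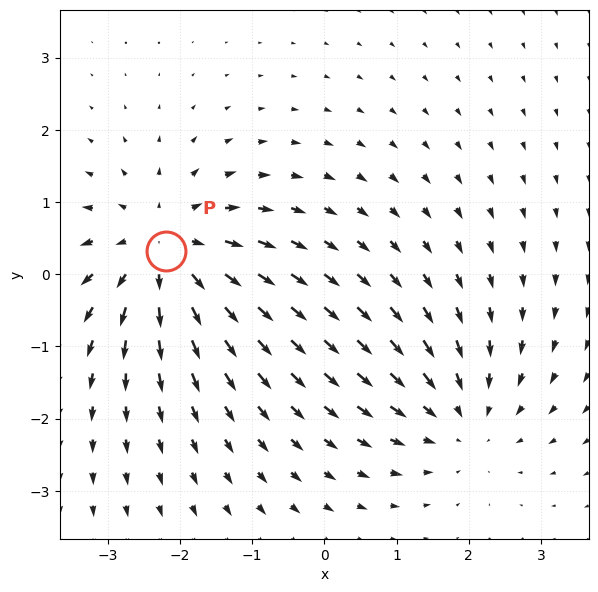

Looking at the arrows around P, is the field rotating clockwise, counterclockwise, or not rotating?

not rotating

Near P at (-2.2, 0.3) the arrows show no circulation. The curl there is ≈0.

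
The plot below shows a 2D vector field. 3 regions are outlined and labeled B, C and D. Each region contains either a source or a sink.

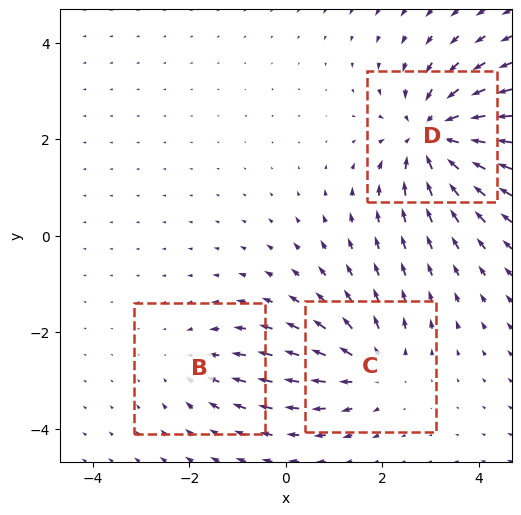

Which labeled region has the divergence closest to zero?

B

Divergence at each region's feature centre — B: about -2, C: about +3, D: about -5. Region B is closest to zero.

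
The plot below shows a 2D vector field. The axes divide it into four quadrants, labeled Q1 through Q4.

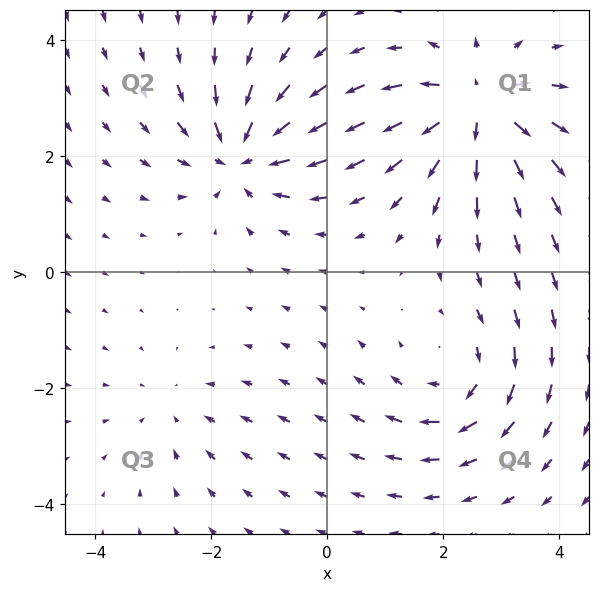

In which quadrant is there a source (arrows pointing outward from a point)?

Q1

The source sits at approximately (2.6, 2.8), which lies in quadrant Q1. The divergence there is about +6, positive as expected for a source.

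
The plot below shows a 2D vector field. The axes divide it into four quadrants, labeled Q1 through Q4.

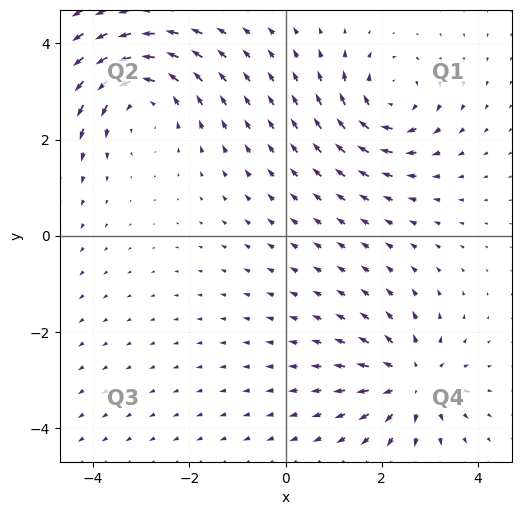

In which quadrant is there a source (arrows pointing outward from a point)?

Q4

The source sits at approximately (2.6, -3.0), which lies in quadrant Q4. The divergence there is about +4, positive as expected for a source.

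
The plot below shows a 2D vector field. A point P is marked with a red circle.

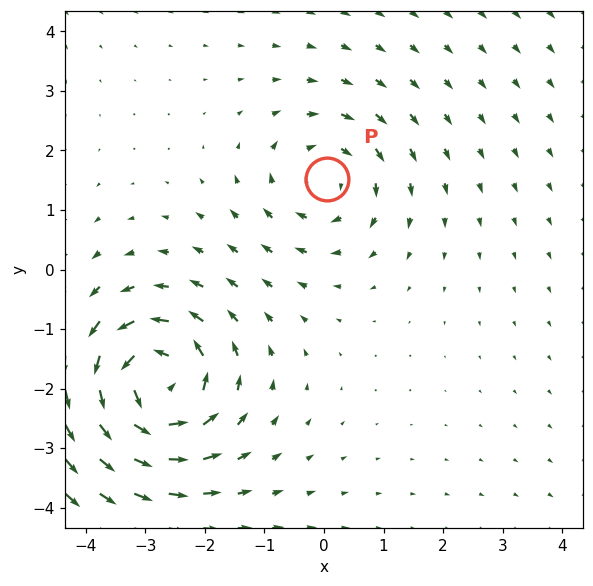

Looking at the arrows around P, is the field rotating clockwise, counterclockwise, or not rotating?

clockwise

Near P at (0.0, 1.5) the arrows circulate clockwise. The curl (z-component) there is about -3; negative curl means clockwise rotation.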